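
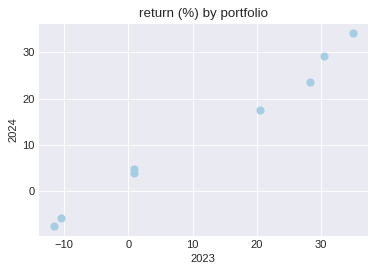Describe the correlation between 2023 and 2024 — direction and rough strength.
Points are positively correlated; strong (|r| ≈ 1.0).

positive, strong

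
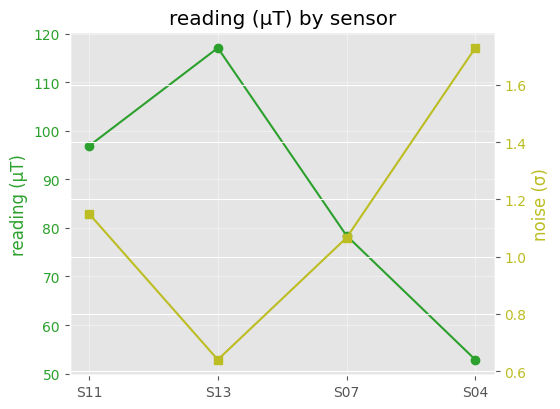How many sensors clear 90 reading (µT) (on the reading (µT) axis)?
2

Above 90: S11, S13.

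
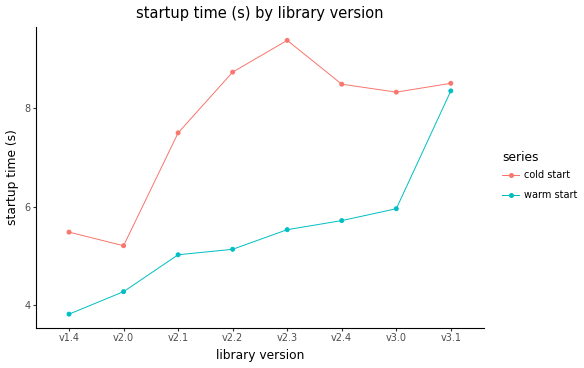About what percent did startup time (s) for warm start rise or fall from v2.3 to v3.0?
≈ +9.1%

v2.3 ≈ 5.5, v3.0 ≈ 6.0; (6.0 − 5.5) / 5.5 ≈ +9.1%.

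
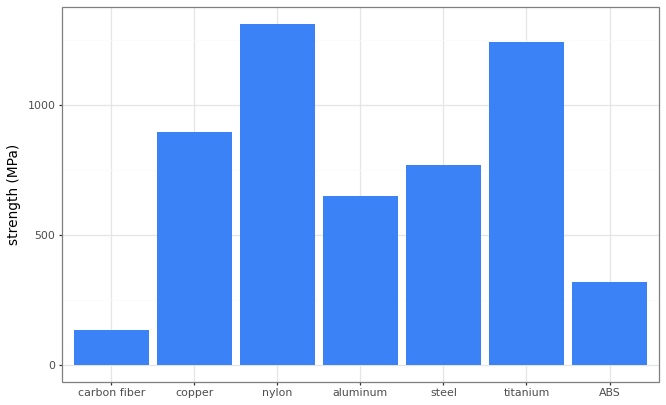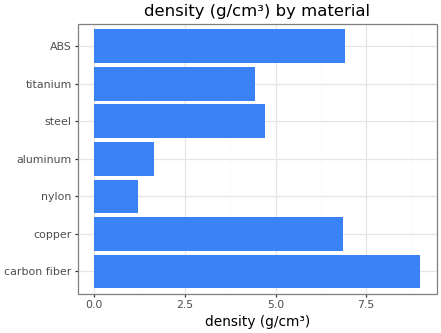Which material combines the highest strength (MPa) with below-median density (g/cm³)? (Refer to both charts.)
Chart 2 median density (g/cm³) ≈ 5; below-median materials: nylon, aluminum, titanium. Among those, nylon has the highest strength (MPa) (≈ 1400).

nylon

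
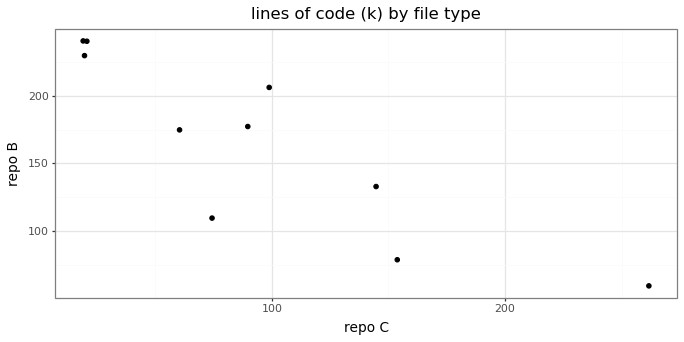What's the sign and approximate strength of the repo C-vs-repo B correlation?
negative, strong

Points are negatively correlated; strong (|r| ≈ 0.9).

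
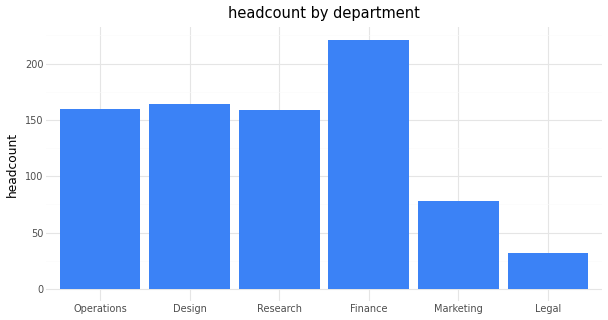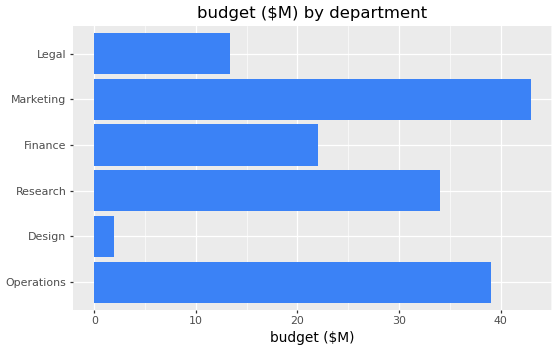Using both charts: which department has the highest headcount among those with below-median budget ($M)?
Chart 2 median budget ($M) ≈ 30; below-median departments: Design, Finance, Legal. Among those, Finance has the highest headcount (≈ 225).

Finance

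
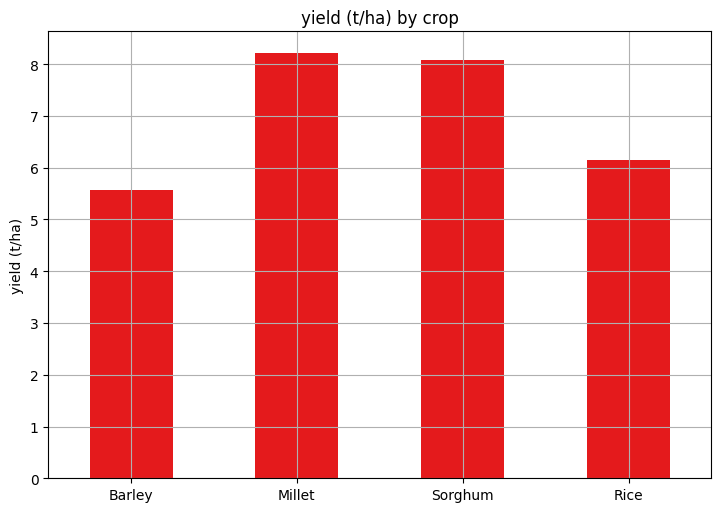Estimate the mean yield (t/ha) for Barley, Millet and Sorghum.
(6 + 8 + 8) / 3 ≈ 7.

≈ 7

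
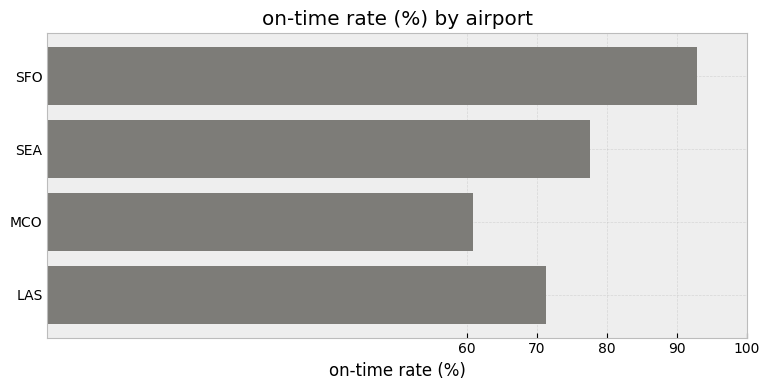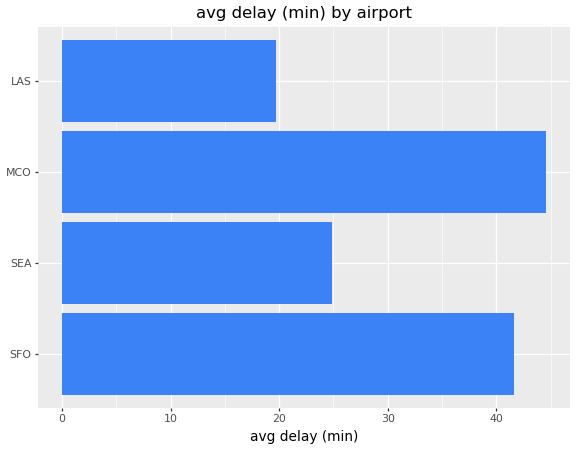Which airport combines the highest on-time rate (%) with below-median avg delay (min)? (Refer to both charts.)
SEA

Chart 2 median avg delay (min) ≈ 35; below-median airports: SEA, LAS. Among those, SEA has the highest on-time rate (%) (≈ 80).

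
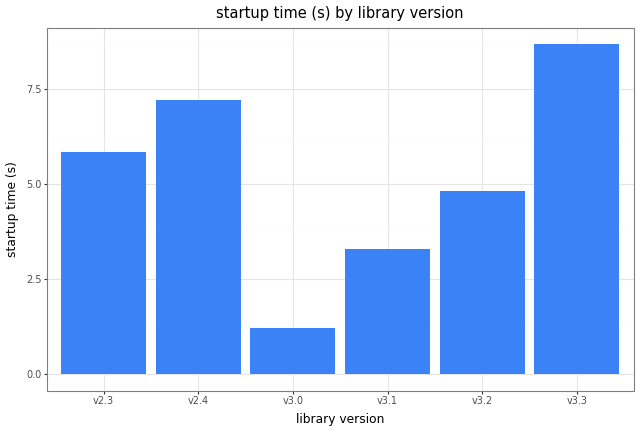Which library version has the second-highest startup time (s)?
v2.4

Top 3: v3.3 ≈ 9, v2.4 ≈ 7, v2.3 ≈ 6.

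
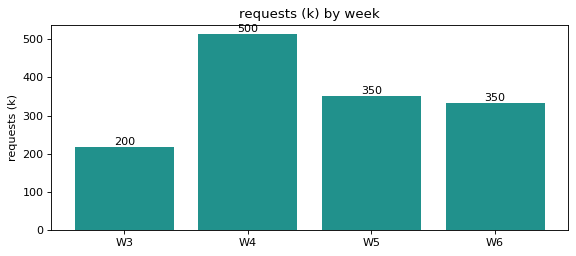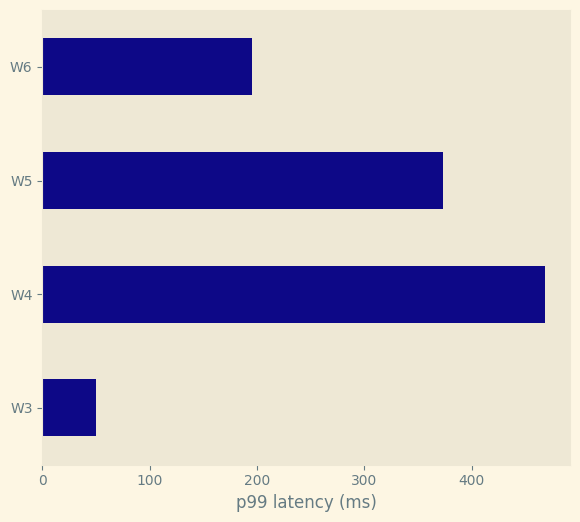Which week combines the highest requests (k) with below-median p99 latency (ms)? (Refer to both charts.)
W6

Chart 2 median p99 latency (ms) ≈ 300; below-median weeks: W3, W6. Among those, W6 has the highest requests (k) (≈ 350).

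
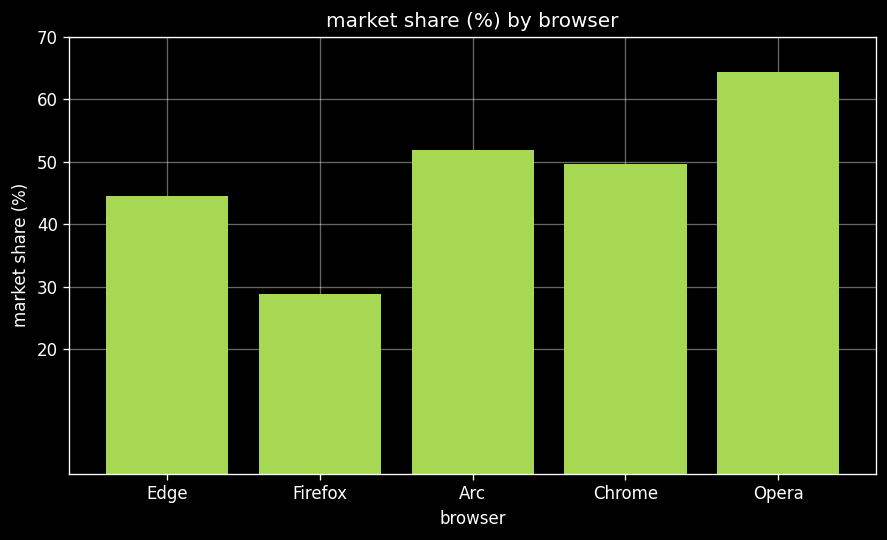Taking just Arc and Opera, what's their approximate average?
≈ 55

(50 + 60) / 2 ≈ 55.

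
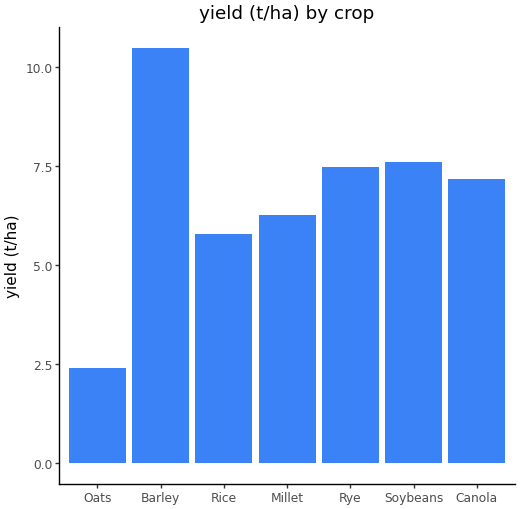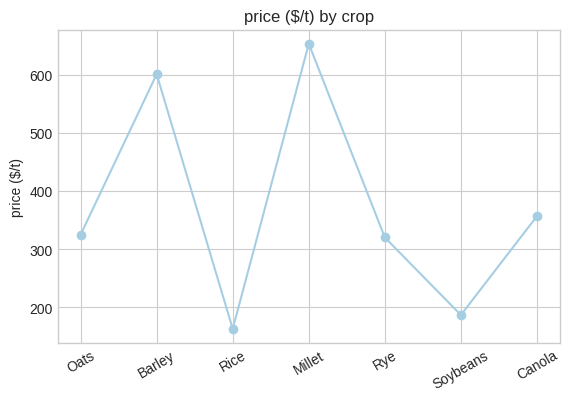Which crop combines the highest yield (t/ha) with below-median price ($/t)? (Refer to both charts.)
Soybeans

Chart 2 median price ($/t) ≈ 300; below-median crops: Rice, Rye, Soybeans. Among those, Soybeans has the highest yield (t/ha) (≈ 8).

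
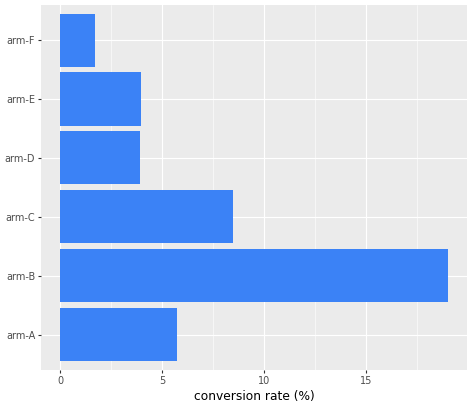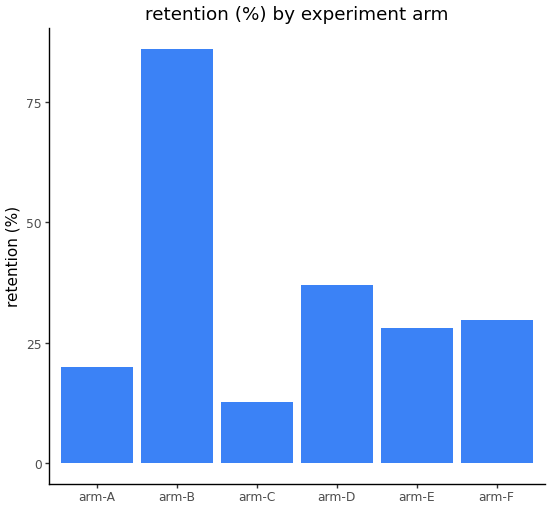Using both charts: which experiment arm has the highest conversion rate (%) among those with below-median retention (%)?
arm-C

Chart 2 median retention (%) ≈ 30; below-median experiment arms: arm-A, arm-C, arm-E. Among those, arm-C has the highest conversion rate (%) (≈ 8).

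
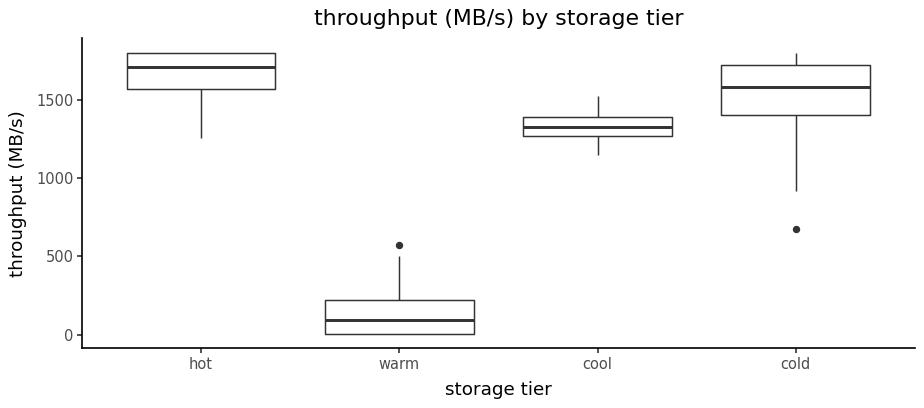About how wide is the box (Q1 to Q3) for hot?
≈ 200

Q3 ≈ 1800, Q1 ≈ 1600; IQR ≈ 200.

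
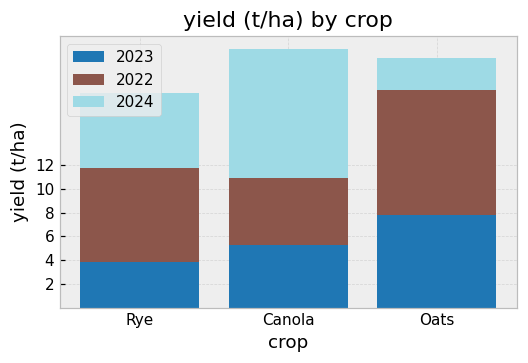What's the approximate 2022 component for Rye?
≈ 8

2022 top ≈ 12, bottom ≈ 4; segment ≈ 8.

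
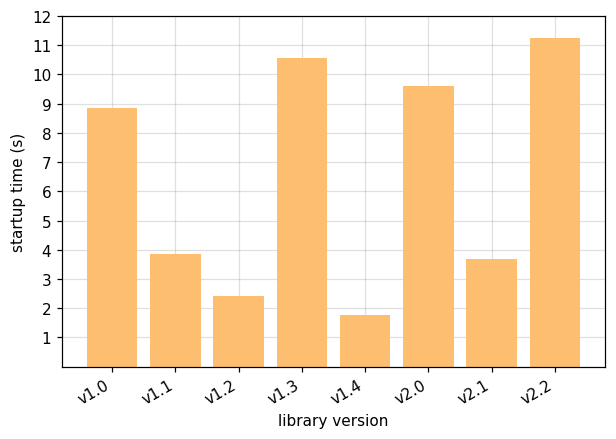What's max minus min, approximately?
≈ 9

Max v2.2 ≈ 11, min v1.4 ≈ 2; range ≈ 9.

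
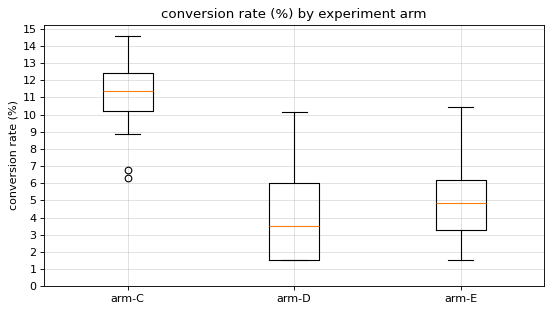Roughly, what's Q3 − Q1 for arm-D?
≈ 4

Q3 ≈ 6, Q1 ≈ 2; IQR ≈ 4.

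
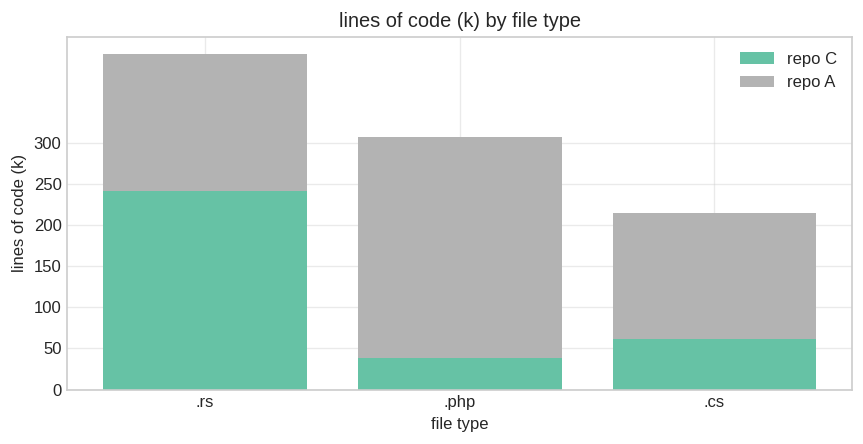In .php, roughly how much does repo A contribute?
repo A top ≈ 300, bottom ≈ 50; segment ≈ 250.

≈ 250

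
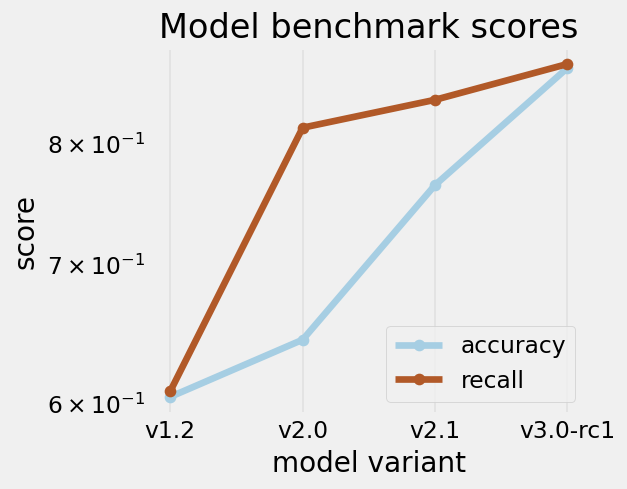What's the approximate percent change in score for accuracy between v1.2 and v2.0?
v1.2 ≈ 0.60, v2.0 ≈ 0.65; (0.65 − 0.60) / 0.60 ≈ +8.3%.

≈ +8.3%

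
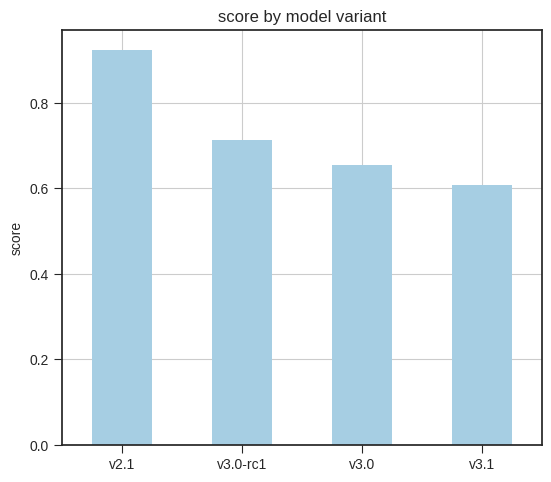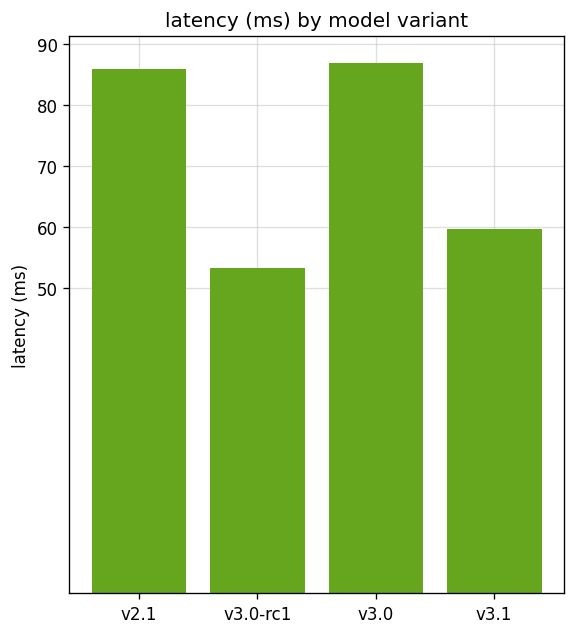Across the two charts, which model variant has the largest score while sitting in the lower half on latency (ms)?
v3.0-rc1

Chart 2 median latency (ms) ≈ 70; below-median model variants: v3.0-rc1, v3.1. Among those, v3.0-rc1 has the highest score (≈ 0.7).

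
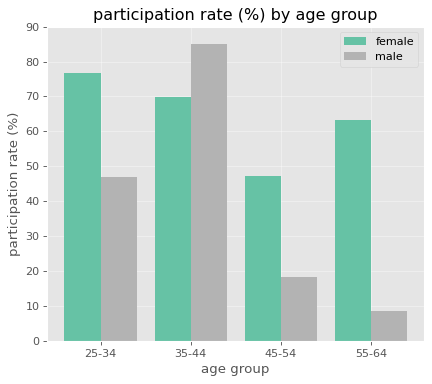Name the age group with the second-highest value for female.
35-44

Top 3 for female: 25-34 ≈ 80, 35-44 ≈ 70, 55-64 ≈ 60.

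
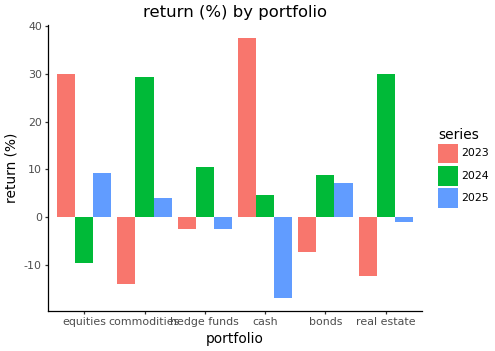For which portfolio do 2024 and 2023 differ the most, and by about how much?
commodities, ≈ 45 %

commodities: 2024 ≈ 30, 2023 ≈ -15 → gap ≈ 45. Next-largest (real estate) is only ≈ 40.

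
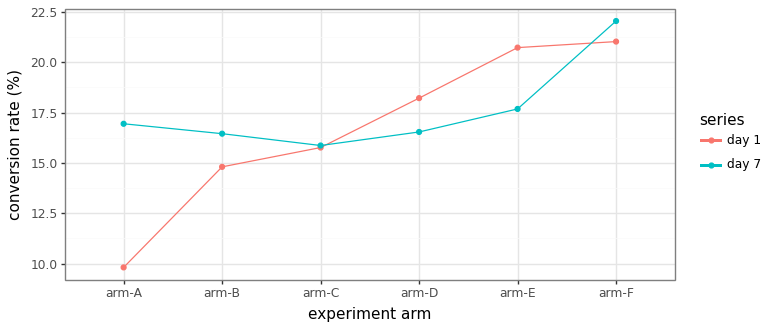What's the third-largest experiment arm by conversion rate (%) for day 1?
Top 4 for day 1: arm-F ≈ 22, arm-E ≈ 20, arm-D ≈ 18, arm-C ≈ 16.

arm-D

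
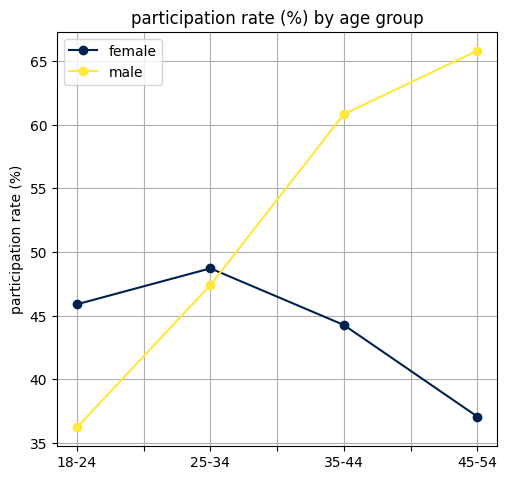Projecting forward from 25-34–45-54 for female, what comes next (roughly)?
≈ 27.5

Last three: 50, 45, 35 → slope ≈ -7.5/step → next ≈ 27.5.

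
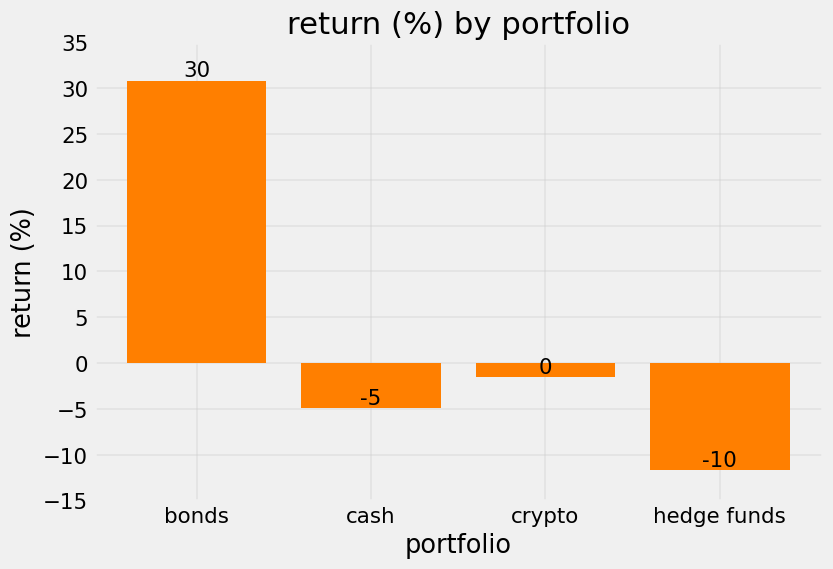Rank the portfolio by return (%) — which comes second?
crypto

Top 3: bonds ≈ 30, crypto ≈ 0, cash ≈ -5.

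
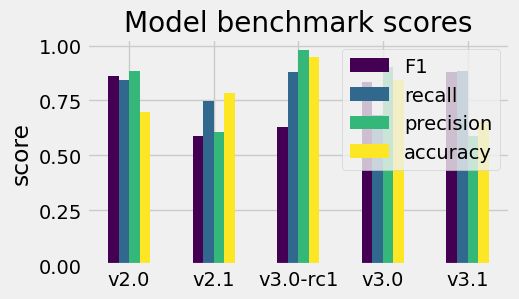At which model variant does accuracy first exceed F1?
v2.0: accuracy ≈ 0.7 vs F1 ≈ 0.9 (not yet); v2.1: accuracy ≈ 0.8 vs F1 ≈ 0.6 (first crossover).

v2.1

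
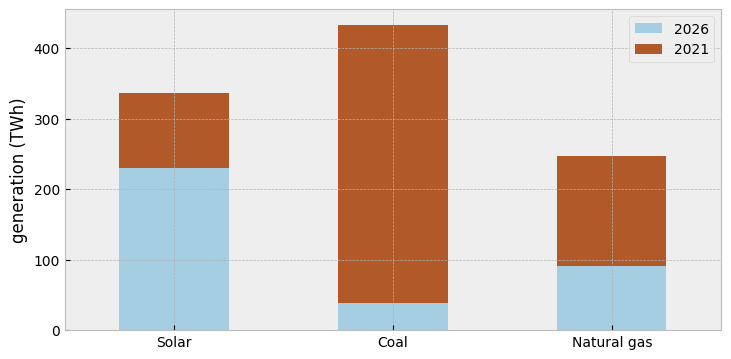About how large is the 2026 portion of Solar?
2026 top ≈ 250, bottom ≈ 0; segment ≈ 250.

≈ 250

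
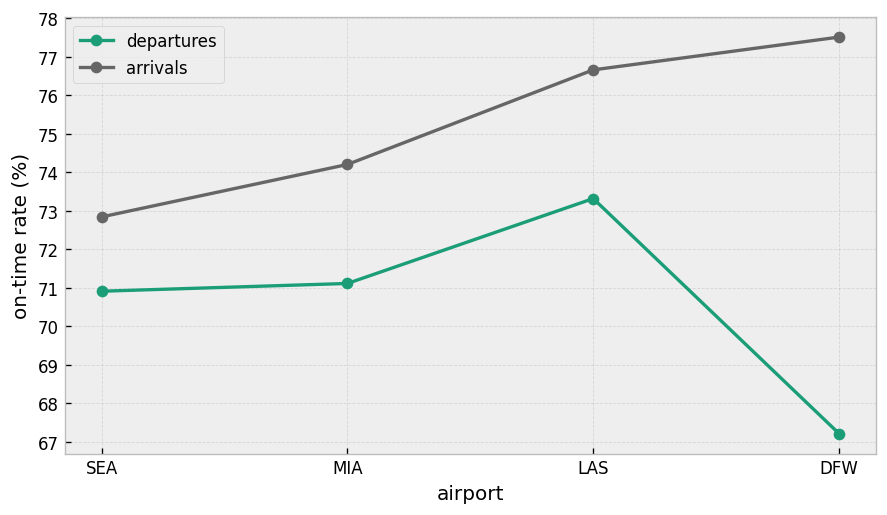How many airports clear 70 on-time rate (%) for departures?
Above 70: SEA, MIA, LAS.

3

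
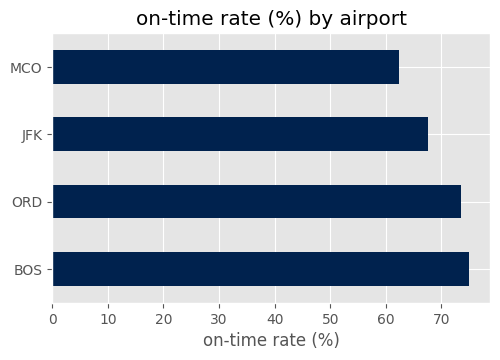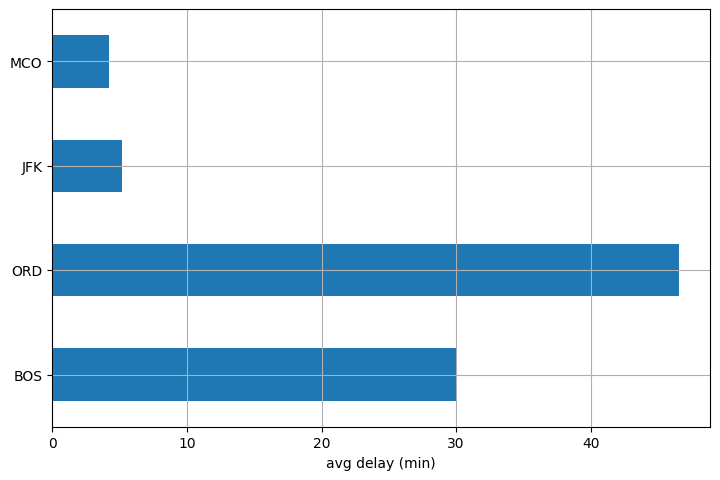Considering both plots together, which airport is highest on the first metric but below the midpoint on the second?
JFK

Chart 2 median avg delay (min) ≈ 20; below-median airports: JFK, MCO. Among those, JFK has the highest on-time rate (%) (≈ 70).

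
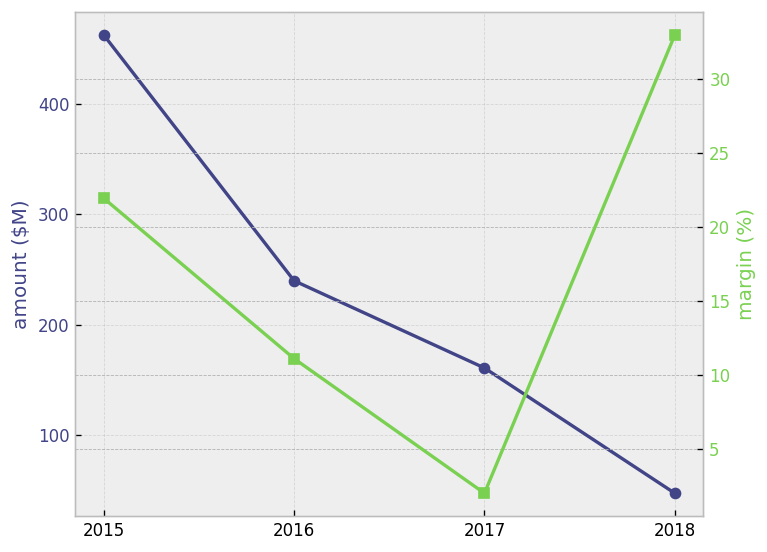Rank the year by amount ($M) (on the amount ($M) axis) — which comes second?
Top 3 (on the amount ($M) axis): 2015 ≈ 450, 2016 ≈ 250, 2017 ≈ 150.

2016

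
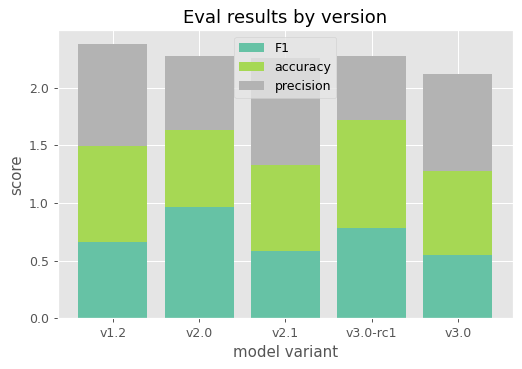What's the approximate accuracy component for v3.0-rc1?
accuracy top ≈ 1.8, bottom ≈ 0.8; segment ≈ 1.0.

≈ 1.0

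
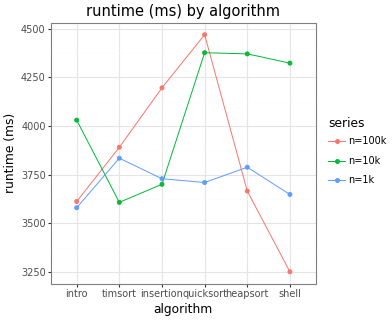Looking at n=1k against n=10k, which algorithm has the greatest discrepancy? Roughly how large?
shell: n=1k ≈ 3600, n=10k ≈ 4400 → gap ≈ 800. Next-largest (quicksort) is only ≈ 600.

shell, ≈ 800 ms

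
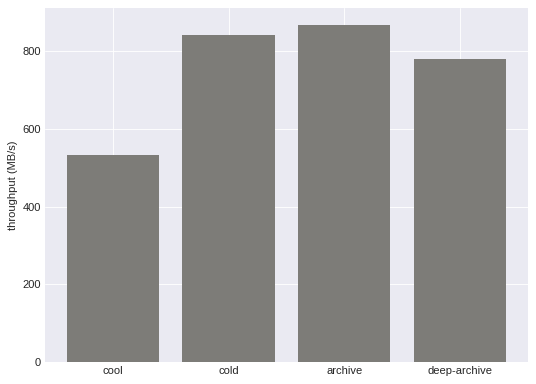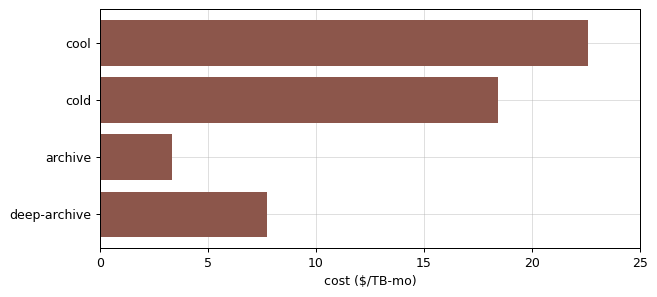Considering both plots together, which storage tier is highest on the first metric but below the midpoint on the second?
Chart 2 median cost ($/TB-mo) ≈ 15; below-median storage tiers: archive, deep-archive. Among those, archive has the highest throughput (MB/s) (≈ 900).

archive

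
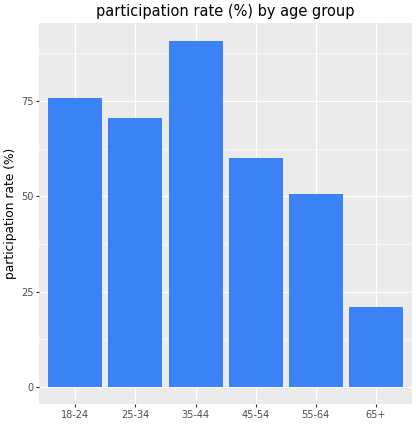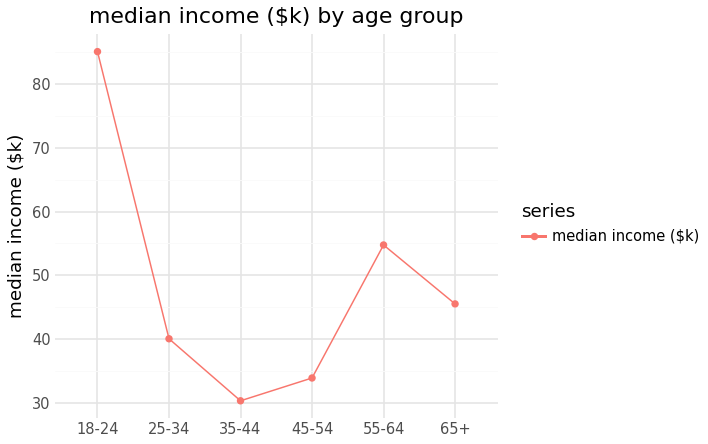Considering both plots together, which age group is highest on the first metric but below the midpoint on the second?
35-44

Chart 2 median median income ($k) ≈ 40; below-median age groups: 25-34, 35-44, 45-54. Among those, 35-44 has the highest participation rate (%) (≈ 90).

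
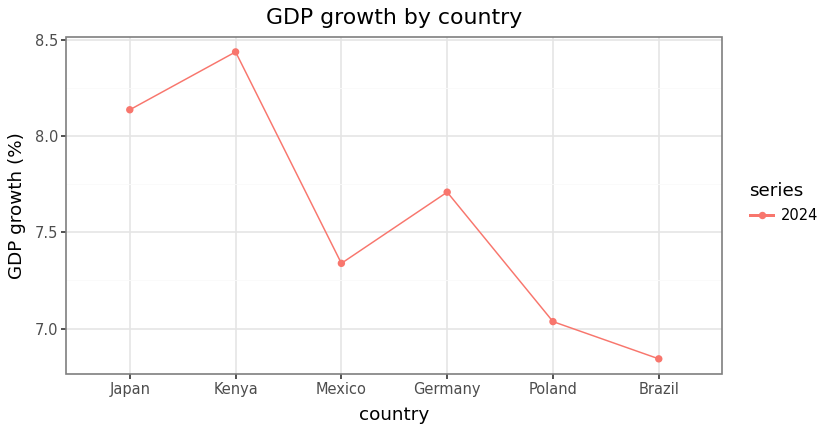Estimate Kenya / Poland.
≈ 1.2×

Kenya ≈ 8.4, Poland ≈ 7.0; 8.4/7.0 ≈ 1.2.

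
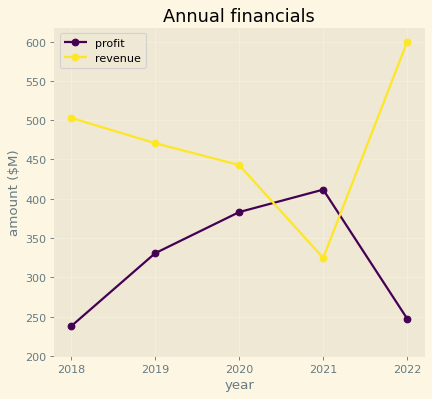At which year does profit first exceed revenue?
2020: profit ≈ 400 vs revenue ≈ 450 (not yet); 2021: profit ≈ 400 vs revenue ≈ 300 (first crossover).

2021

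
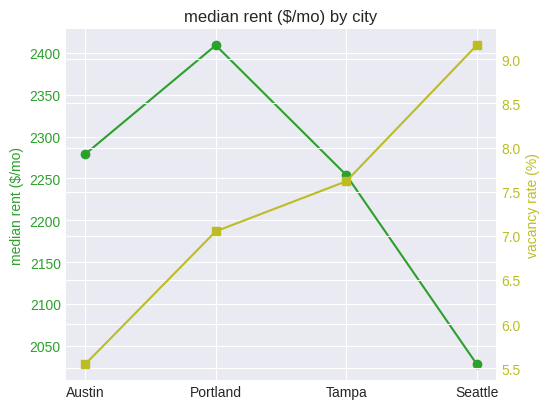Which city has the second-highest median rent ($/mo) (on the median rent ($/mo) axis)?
Austin

Top 3 (on the median rent ($/mo) axis): Portland ≈ 2400, Austin ≈ 2300, Tampa ≈ 2250.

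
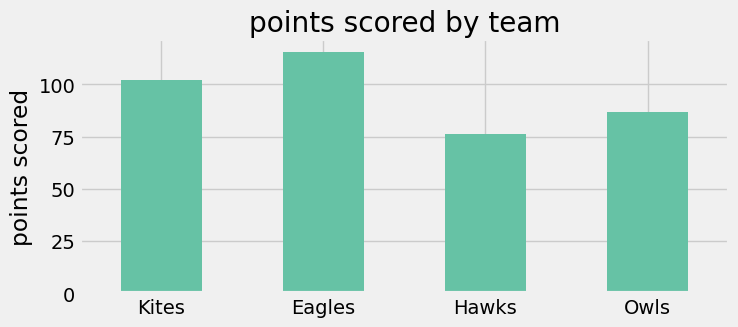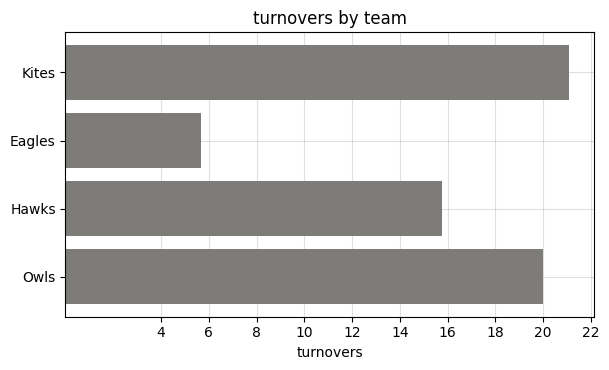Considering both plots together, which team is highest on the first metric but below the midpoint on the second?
Chart 2 median turnovers ≈ 18; below-median teams: Eagles, Hawks. Among those, Eagles has the highest points scored (≈ 120).

Eagles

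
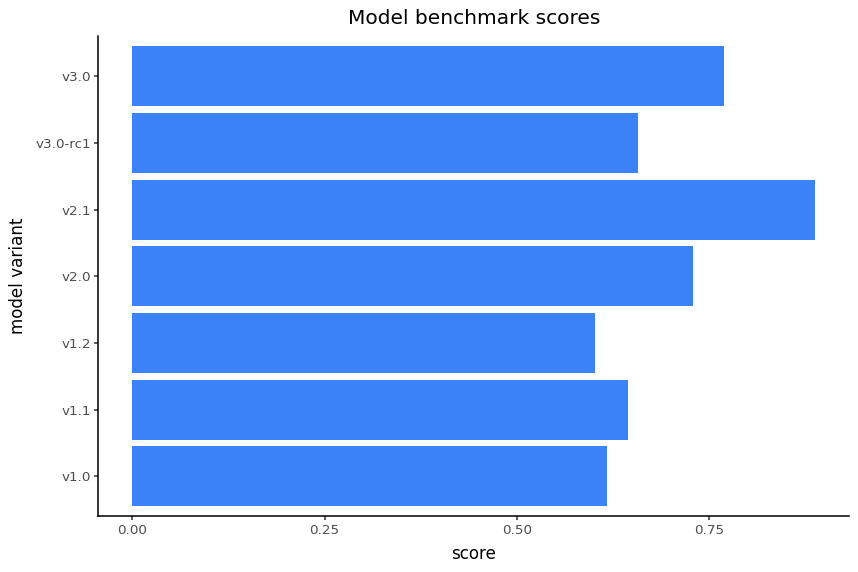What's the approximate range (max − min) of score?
≈ 0.3

Max v2.1 ≈ 0.9, min v1.2 ≈ 0.6; range ≈ 0.3.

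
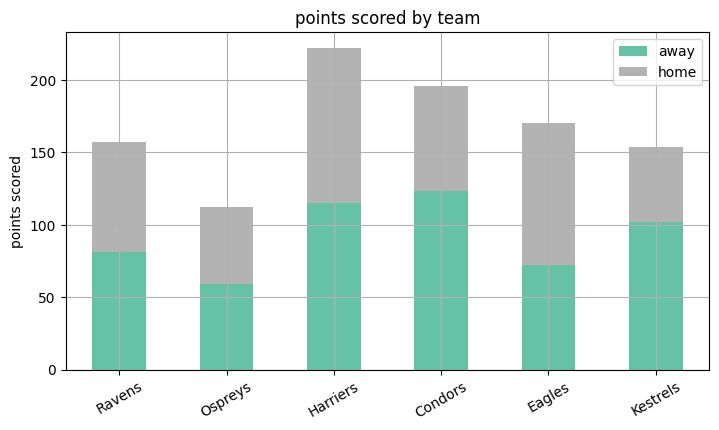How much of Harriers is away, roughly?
≈ 120

away top ≈ 120, bottom ≈ 0; segment ≈ 120.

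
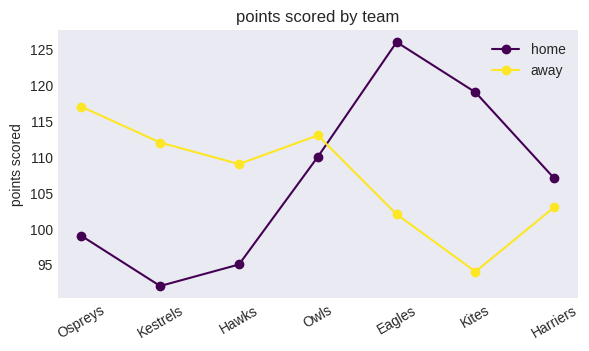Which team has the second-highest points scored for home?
Top 3 for home: Eagles ≈ 125, Kites ≈ 120, Owls ≈ 110.

Kites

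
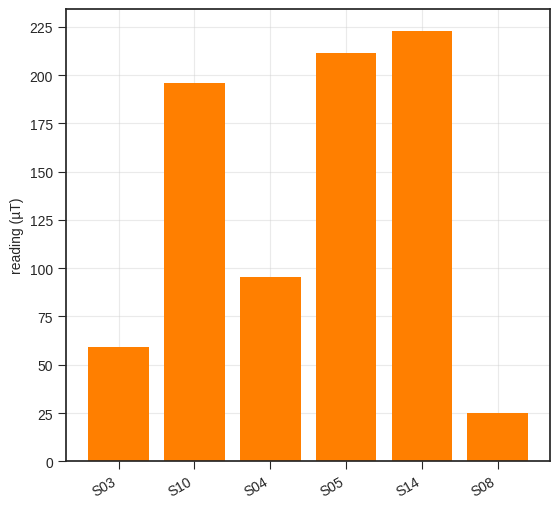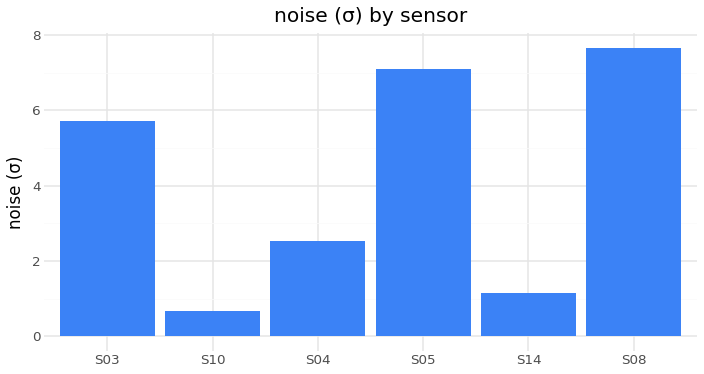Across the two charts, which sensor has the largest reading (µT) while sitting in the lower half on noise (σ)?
S14

Chart 2 median noise (σ) ≈ 4; below-median sensors: S10, S04, S14. Among those, S14 has the highest reading (µT) (≈ 225).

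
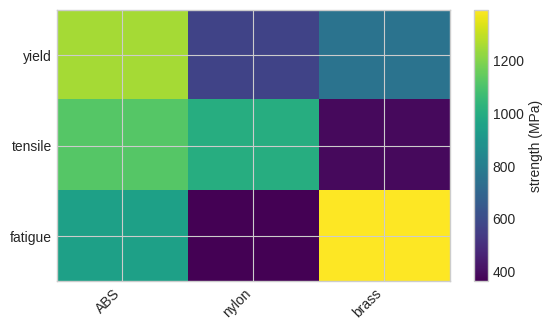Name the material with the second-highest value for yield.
brass

Top 3 for yield: ABS ≈ 1300, brass ≈ 800, nylon ≈ 600.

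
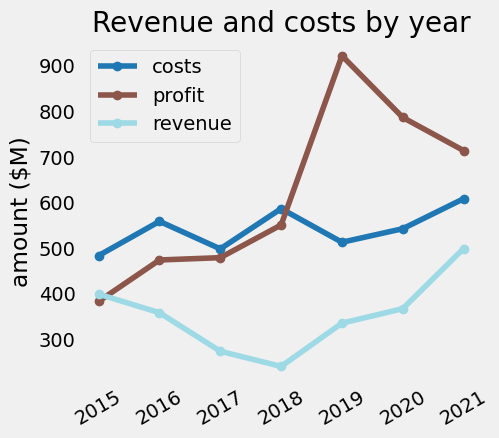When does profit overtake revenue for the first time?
2015: profit ≈ 400 vs revenue ≈ 400 (not yet); 2016: profit ≈ 500 vs revenue ≈ 400 (first crossover).

2016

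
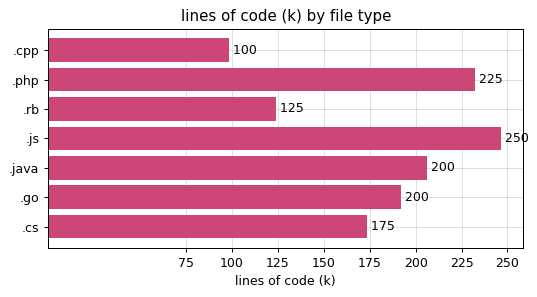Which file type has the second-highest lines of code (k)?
Top 3: .js ≈ 250, .php ≈ 225, .java ≈ 200.

.php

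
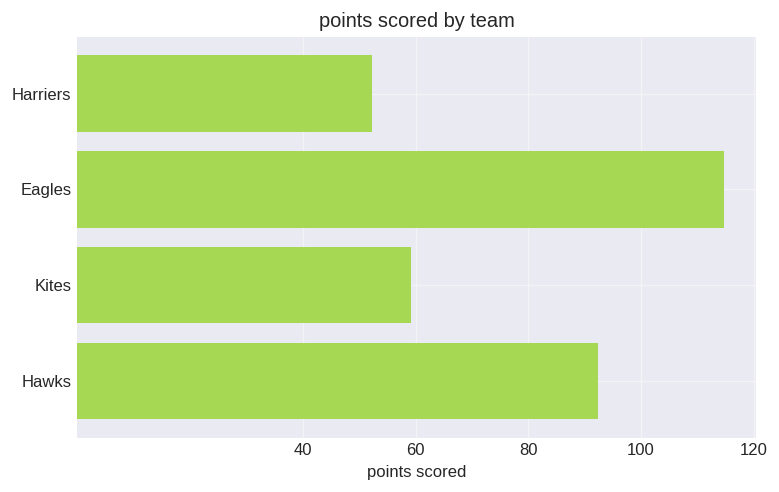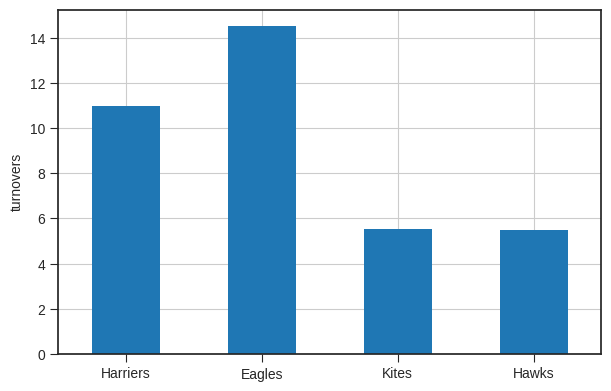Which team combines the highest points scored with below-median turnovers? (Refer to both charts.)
Chart 2 median turnovers ≈ 8; below-median teams: Kites, Hawks. Among those, Hawks has the highest points scored (≈ 100).

Hawks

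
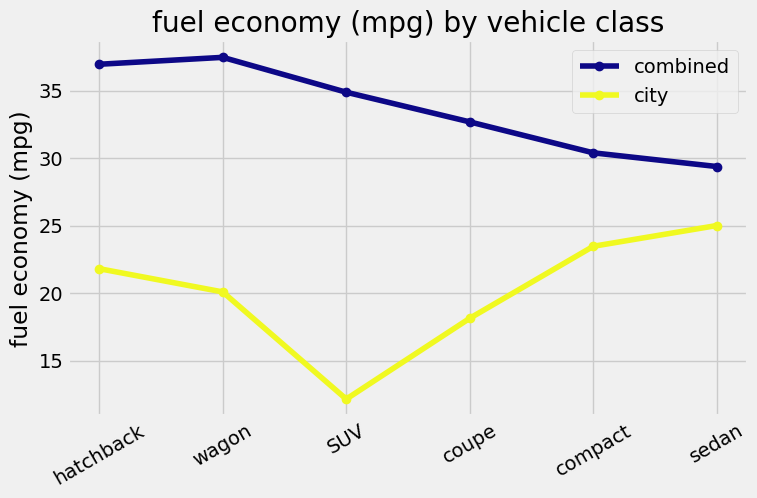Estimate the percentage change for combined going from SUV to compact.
SUV ≈ 35, compact ≈ 30; (30 − 35) / 35 ≈ -14.3%.

≈ -14.3%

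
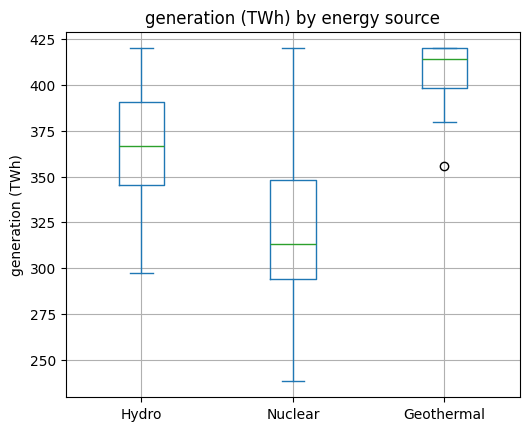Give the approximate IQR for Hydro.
≈ 40

Q3 ≈ 390, Q1 ≈ 350; IQR ≈ 40.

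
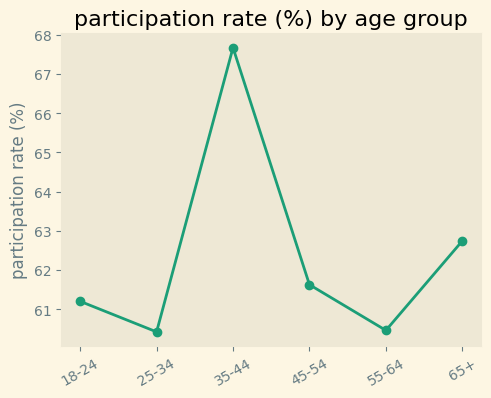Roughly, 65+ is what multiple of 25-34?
65+ ≈ 63, 25-34 ≈ 60; 63/60 ≈ 1.05.

≈ 1.05×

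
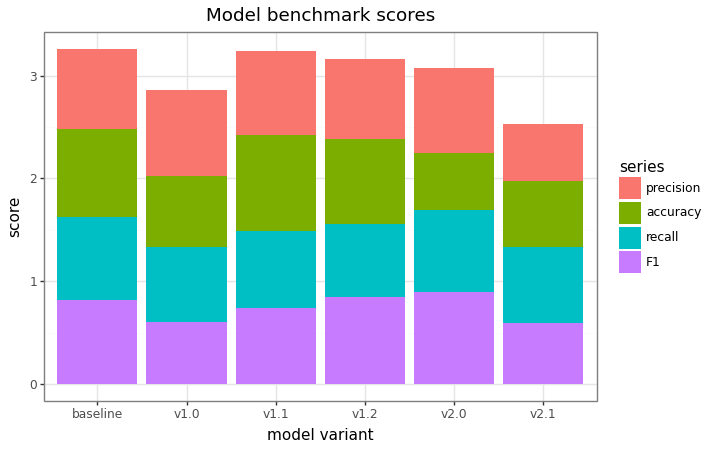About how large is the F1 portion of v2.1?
F1 top ≈ 0.5, bottom ≈ 0.0; segment ≈ 0.5.

≈ 0.5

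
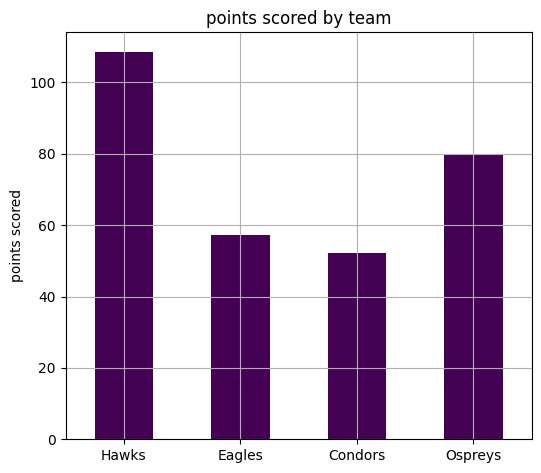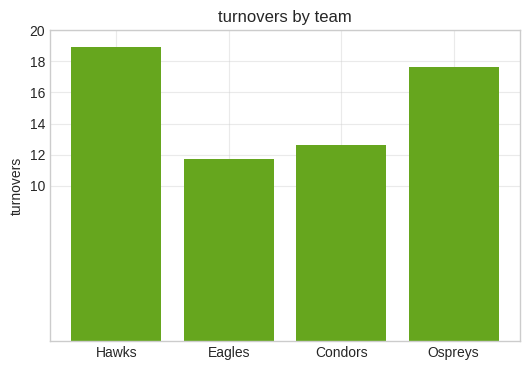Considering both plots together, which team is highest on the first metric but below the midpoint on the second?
Chart 2 median turnovers ≈ 16; below-median teams: Eagles, Condors. Among those, Eagles has the highest points scored (≈ 60).

Eagles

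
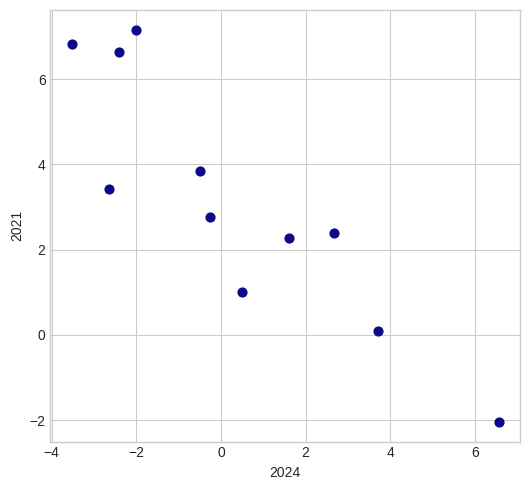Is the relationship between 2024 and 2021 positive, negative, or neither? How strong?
negative, strong

Points are negatively correlated; strong (|r| ≈ 0.9).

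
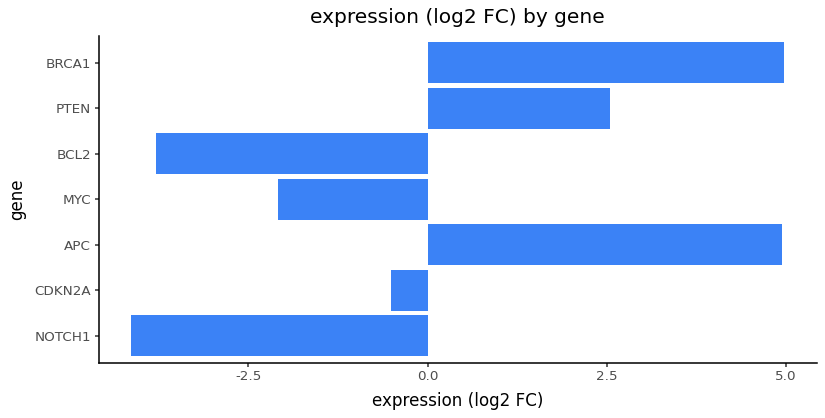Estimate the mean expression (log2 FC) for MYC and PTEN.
≈ 0

(-2 + 3) / 2 ≈ 0.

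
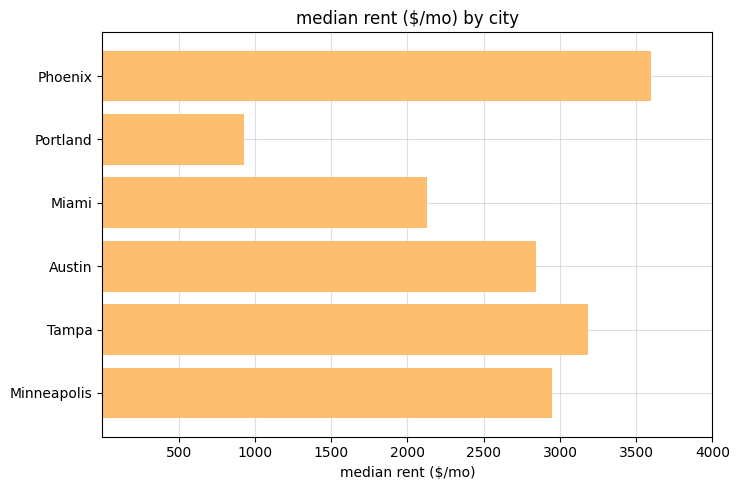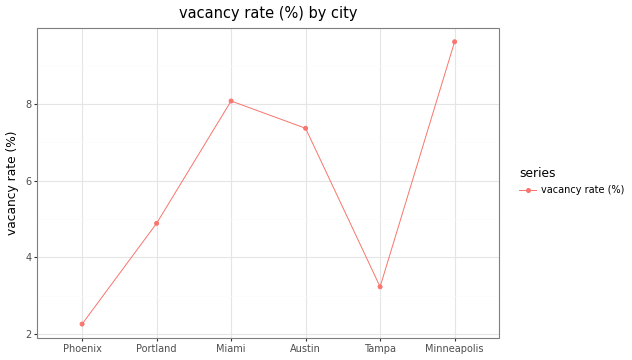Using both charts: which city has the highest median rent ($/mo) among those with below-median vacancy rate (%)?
Chart 2 median vacancy rate (%) ≈ 6; below-median cities: Phoenix, Portland, Tampa. Among those, Phoenix has the highest median rent ($/mo) (≈ 3500).

Phoenix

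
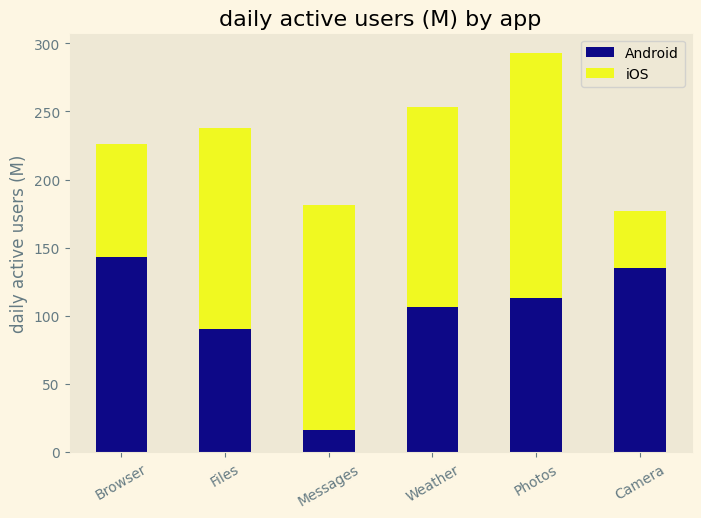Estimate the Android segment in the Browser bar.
Android top ≈ 150, bottom ≈ 0; segment ≈ 150.

≈ 150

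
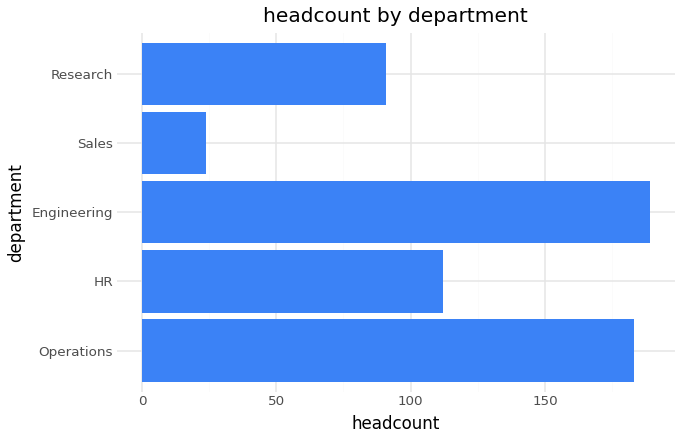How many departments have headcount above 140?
2

Above 140: Operations, Engineering.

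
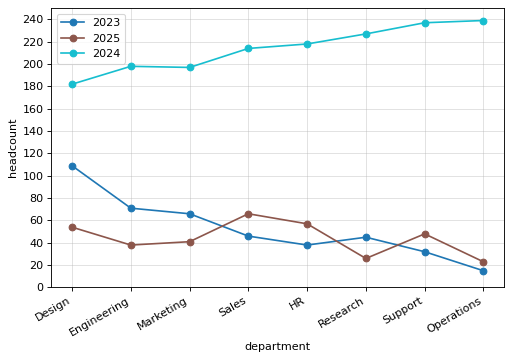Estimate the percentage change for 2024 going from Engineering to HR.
≈ +10%

Engineering ≈ 200, HR ≈ 220; (220 − 200) / 200 ≈ +10%.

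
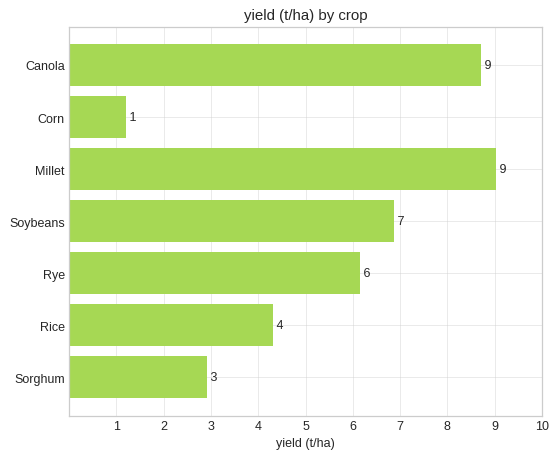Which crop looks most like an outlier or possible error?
Corn ≈ 1; the rest sit between ≈ 3 and ≈ 9.

Corn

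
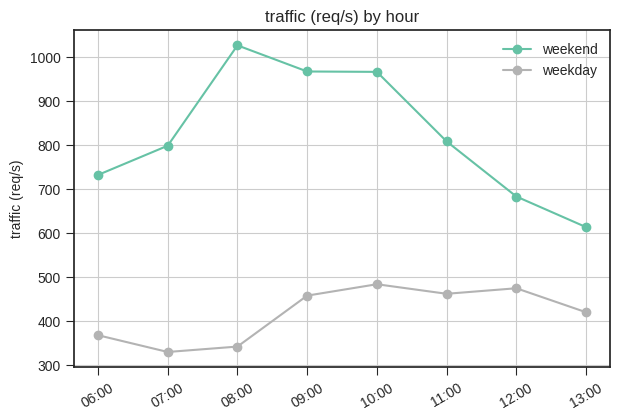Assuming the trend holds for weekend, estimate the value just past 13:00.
≈ 500

Last three: 800, 700, 600 → slope ≈ -100/step → next ≈ 500.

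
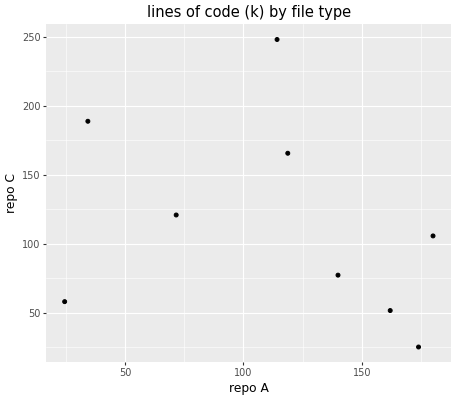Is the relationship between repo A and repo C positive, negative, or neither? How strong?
Points are negatively correlated; weak (|r| ≈ 0.3).

negative, weak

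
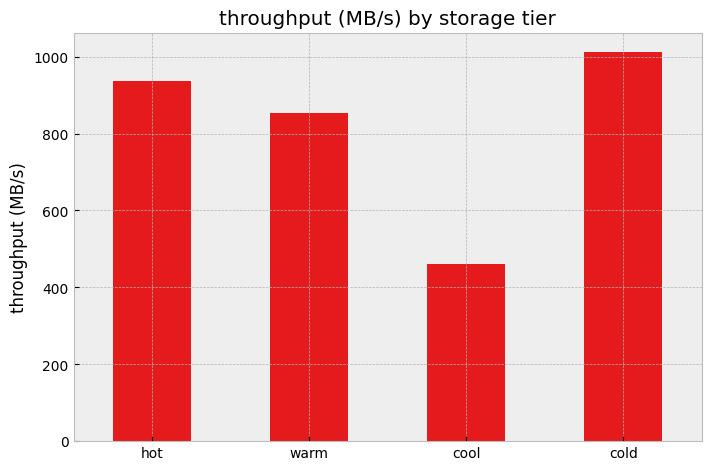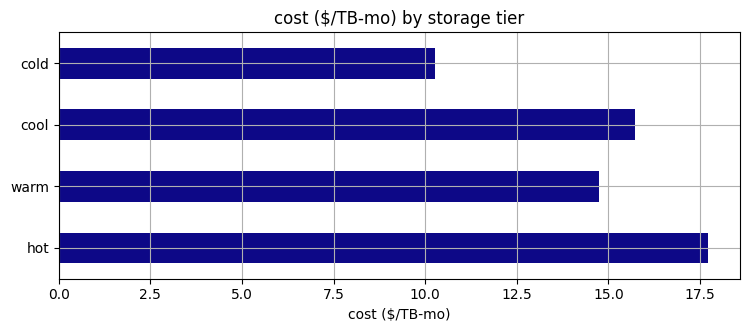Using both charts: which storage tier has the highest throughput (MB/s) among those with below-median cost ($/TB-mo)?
cold

Chart 2 median cost ($/TB-mo) ≈ 16; below-median storage tiers: warm, cold. Among those, cold has the highest throughput (MB/s) (≈ 1000).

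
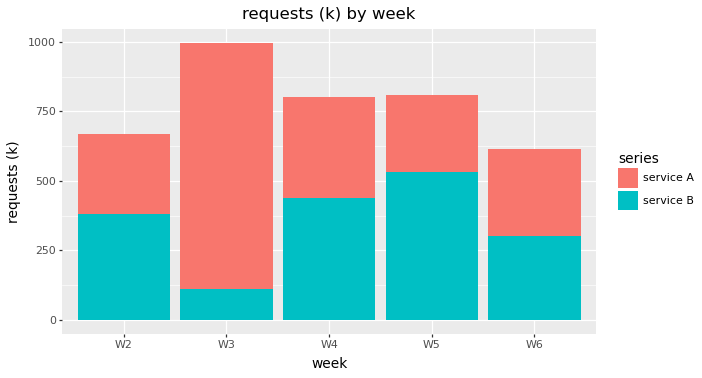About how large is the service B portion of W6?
≈ 300

service B top ≈ 300, bottom ≈ 0; segment ≈ 300.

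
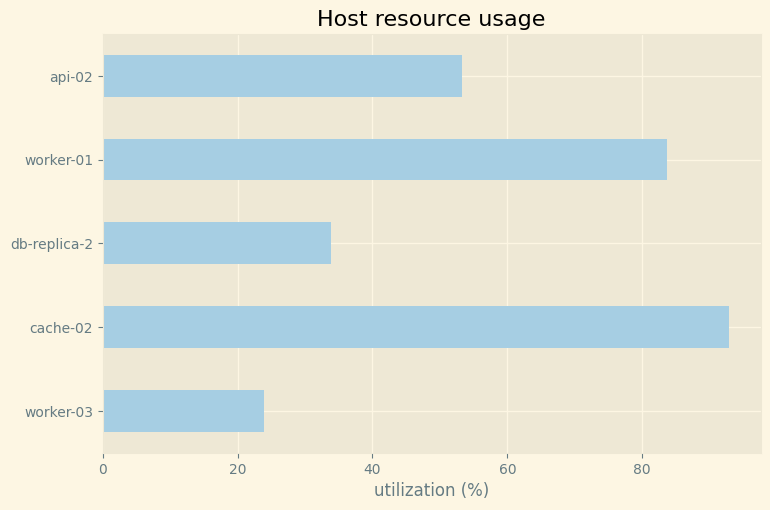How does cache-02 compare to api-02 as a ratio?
≈ 1.8×

cache-02 ≈ 90, api-02 ≈ 50; 90/50 ≈ 1.8.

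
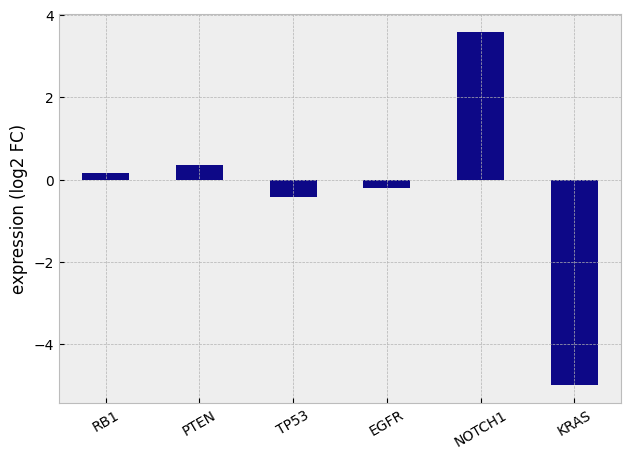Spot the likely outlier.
KRAS

KRAS ≈ -5; the rest sit between ≈ 0 and ≈ 4.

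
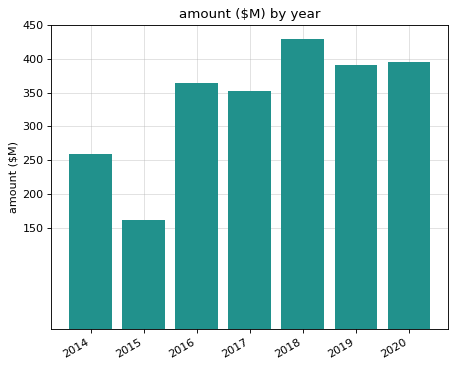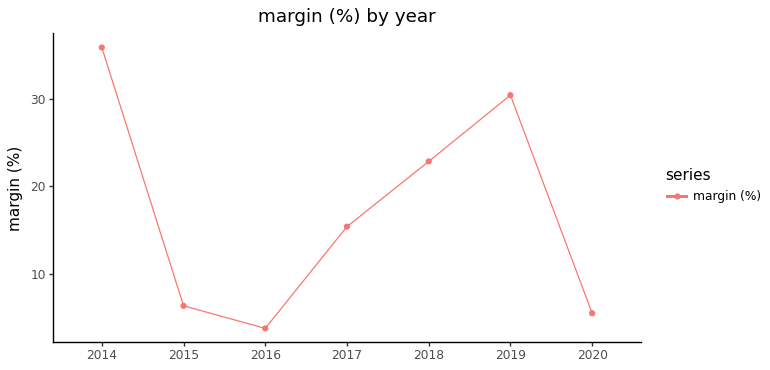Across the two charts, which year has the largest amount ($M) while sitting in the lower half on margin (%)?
2020

Chart 2 median margin (%) ≈ 15; below-median years: 2015, 2016, 2020. Among those, 2020 has the highest amount ($M) (≈ 400).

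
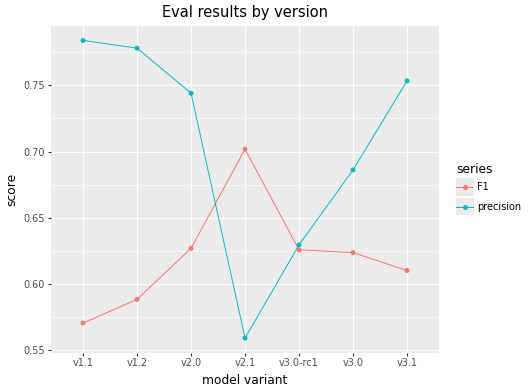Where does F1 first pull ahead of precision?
v2.0: F1 ≈ 0.62 vs precision ≈ 0.74 (not yet); v2.1: F1 ≈ 0.70 vs precision ≈ 0.56 (first crossover).

v2.1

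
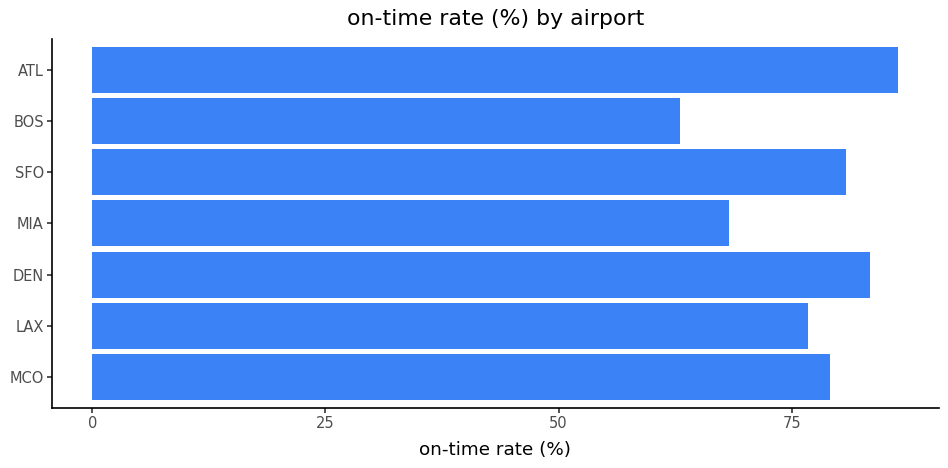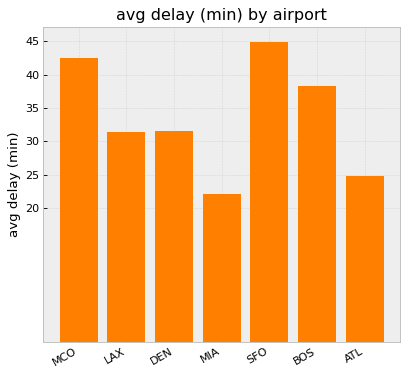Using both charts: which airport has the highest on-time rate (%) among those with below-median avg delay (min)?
Chart 2 median avg delay (min) ≈ 30; below-median airports: LAX, MIA, ATL. Among those, ATL has the highest on-time rate (%) (≈ 90).

ATL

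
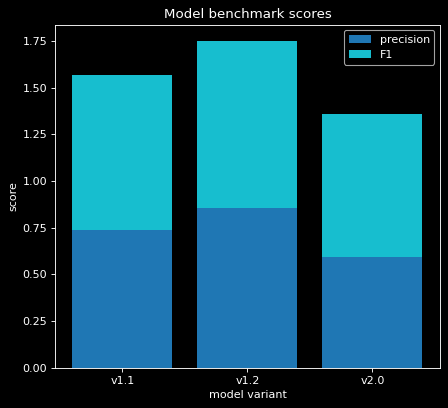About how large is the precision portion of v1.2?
precision top ≈ 0.8, bottom ≈ 0.0; segment ≈ 0.8.

≈ 0.8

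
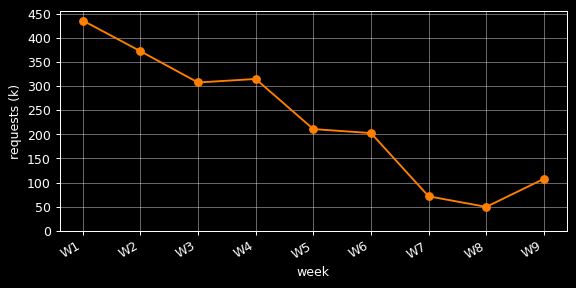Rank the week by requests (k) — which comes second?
Top 3: W1 ≈ 450, W2 ≈ 350, W4 ≈ 300.

W2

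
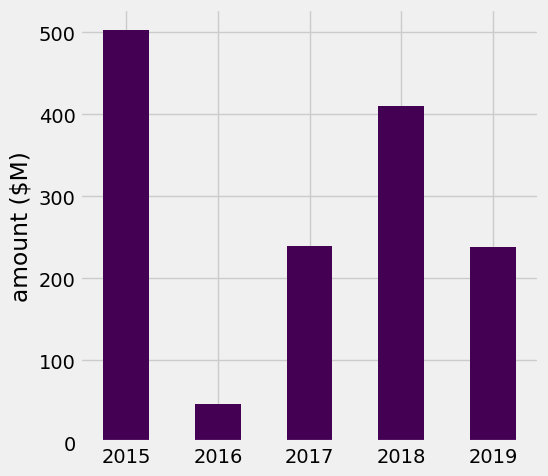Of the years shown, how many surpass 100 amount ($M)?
4

Above 100: 2015, 2017, 2018, 2019.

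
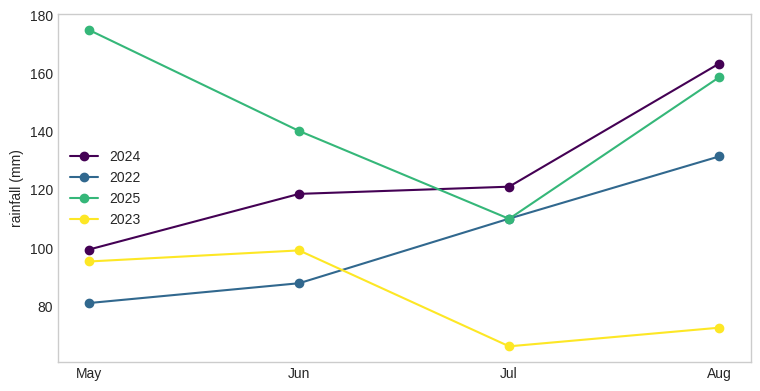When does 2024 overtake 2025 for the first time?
Jun: 2024 ≈ 120 vs 2025 ≈ 140 (not yet); Jul: 2024 ≈ 120 vs 2025 ≈ 110 (first crossover).

Jul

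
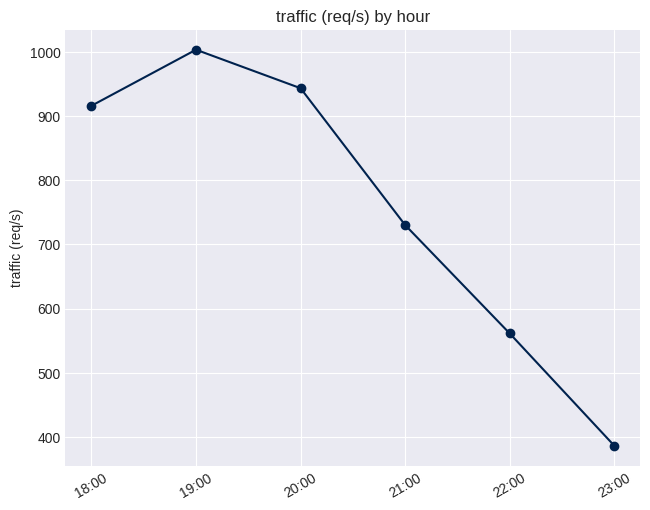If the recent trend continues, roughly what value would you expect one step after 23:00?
Last three: 700, 600, 400 → slope ≈ -150/step → next ≈ 250.

≈ 250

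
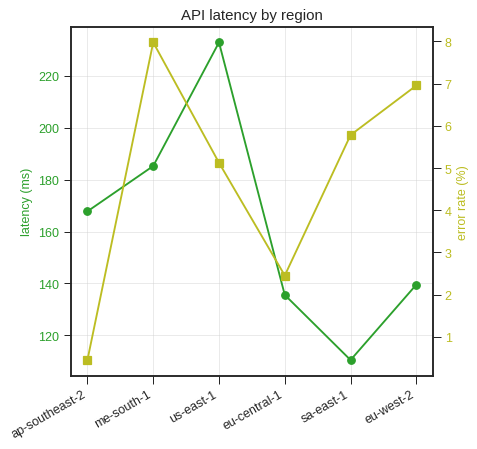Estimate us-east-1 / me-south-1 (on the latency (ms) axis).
us-east-1 ≈ 240, me-south-1 ≈ 180; 240/180 ≈ 1.33.

≈ 1.33×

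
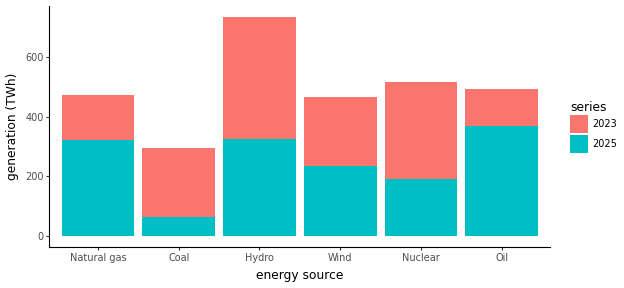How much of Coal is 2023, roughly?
2023 top ≈ 300, bottom ≈ 100; segment ≈ 200.

≈ 200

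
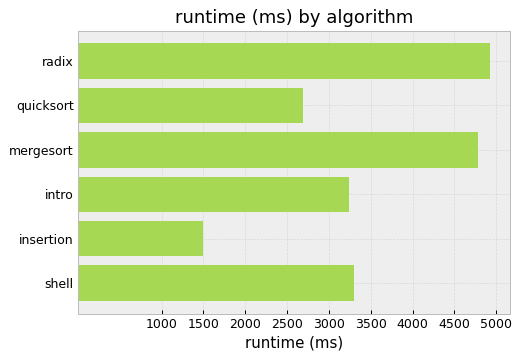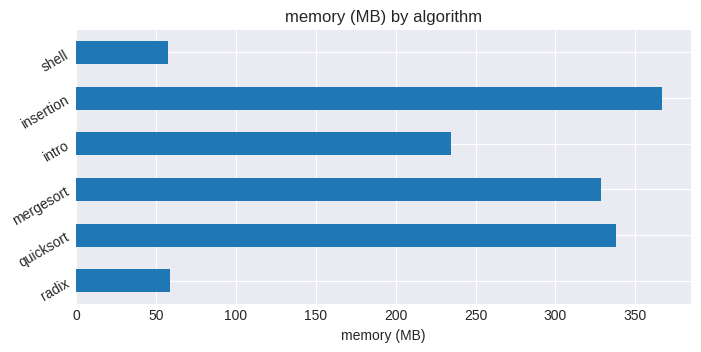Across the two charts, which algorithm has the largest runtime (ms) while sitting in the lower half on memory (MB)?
Chart 2 median memory (MB) ≈ 300; below-median algorithms: radix, intro, shell. Among those, radix has the highest runtime (ms) (≈ 5000).

radix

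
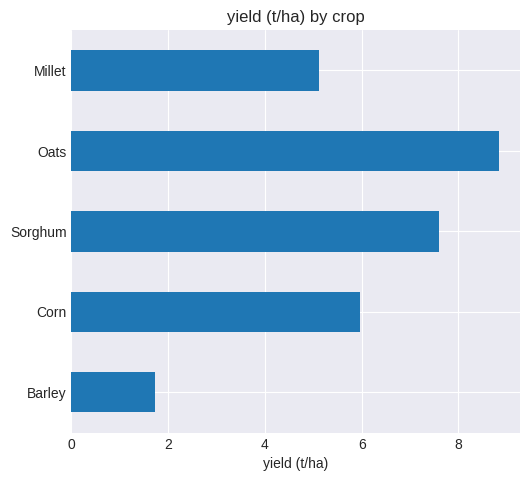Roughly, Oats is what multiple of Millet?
Oats ≈ 9, Millet ≈ 5; 9/5 ≈ 1.8.

≈ 1.8×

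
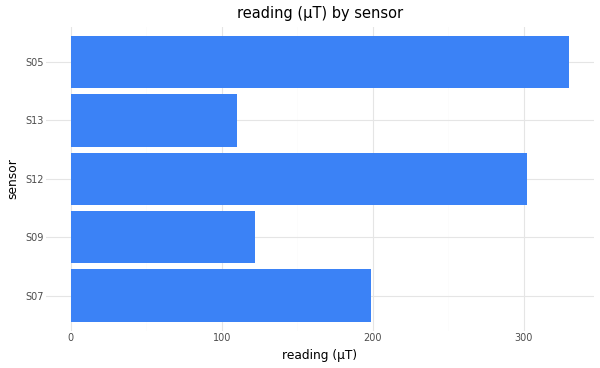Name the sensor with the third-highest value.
Top 4: S05 ≈ 350, S12 ≈ 300, S07 ≈ 200, S09 ≈ 100.

S07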